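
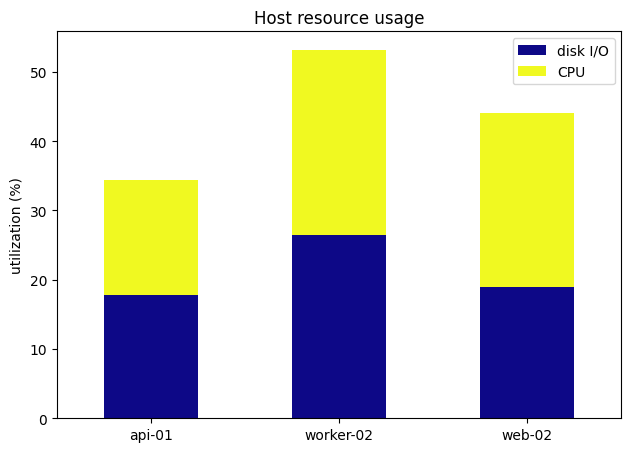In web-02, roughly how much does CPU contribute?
≈ 25

CPU top ≈ 45, bottom ≈ 20; segment ≈ 25.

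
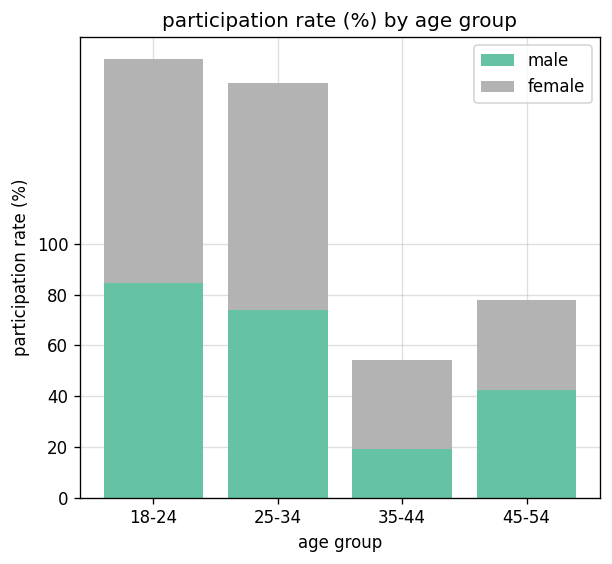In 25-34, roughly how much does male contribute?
male top ≈ 80, bottom ≈ 0; segment ≈ 80.

≈ 80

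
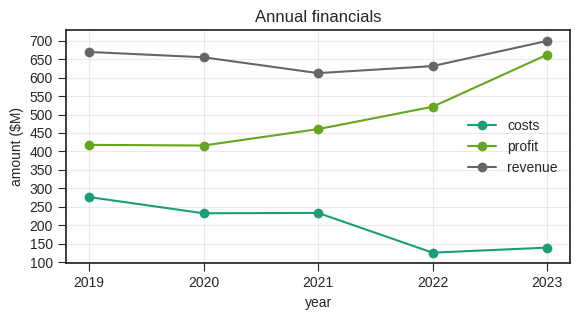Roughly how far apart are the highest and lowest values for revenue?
≈ 100

Max 2023 ≈ 700, min 2021 ≈ 600; range ≈ 100.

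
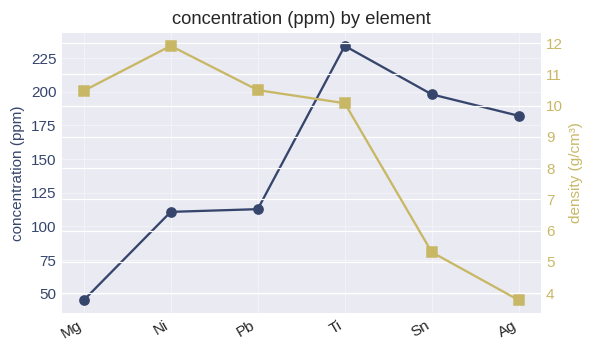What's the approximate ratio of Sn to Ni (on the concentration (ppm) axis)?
≈ 1.67×

Sn ≈ 200, Ni ≈ 120; 200/120 ≈ 1.67.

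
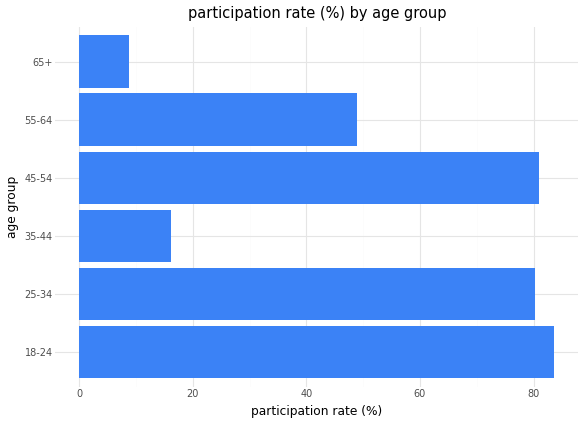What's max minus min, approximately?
≈ 70

Max 18-24 ≈ 80, min 65+ ≈ 10; range ≈ 70.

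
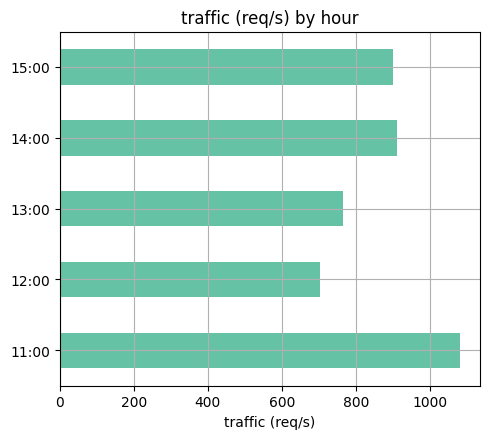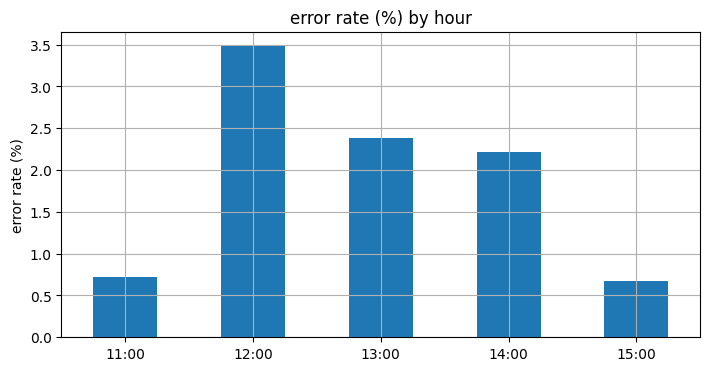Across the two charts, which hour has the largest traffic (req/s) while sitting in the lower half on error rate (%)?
Chart 2 median error rate (%) ≈ 2; below-median hours: 11:00, 15:00. Among those, 11:00 has the highest traffic (req/s) (≈ 1100).

11:00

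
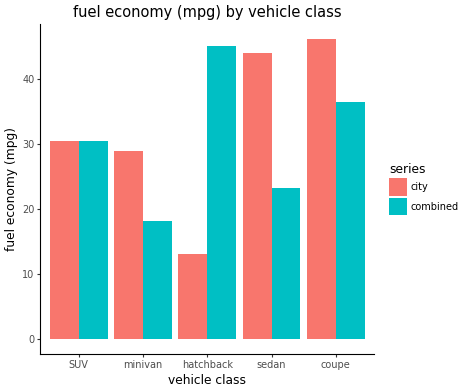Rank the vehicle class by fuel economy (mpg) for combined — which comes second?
coupe

Top 3 for combined: hatchback ≈ 45, coupe ≈ 35, SUV ≈ 30.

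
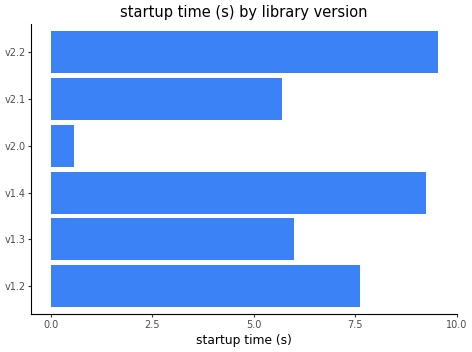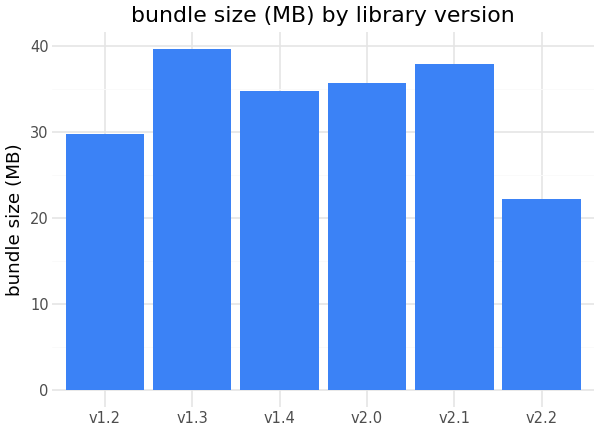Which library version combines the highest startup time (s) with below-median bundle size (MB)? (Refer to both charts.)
v2.2

Chart 2 median bundle size (MB) ≈ 35; below-median library versions: v1.2, v1.4, v2.2. Among those, v2.2 has the highest startup time (s) (≈ 10).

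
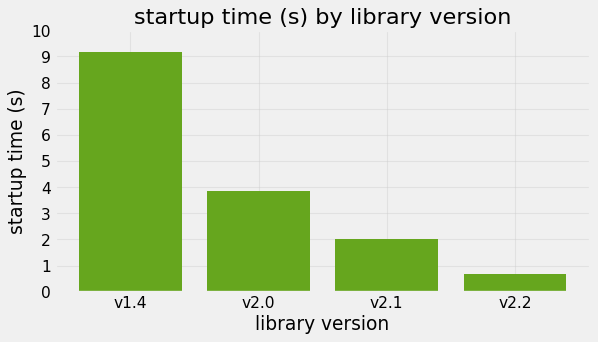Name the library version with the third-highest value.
Top 4: v1.4 ≈ 9, v2.0 ≈ 4, v2.1 ≈ 2, v2.2 ≈ 1.

v2.1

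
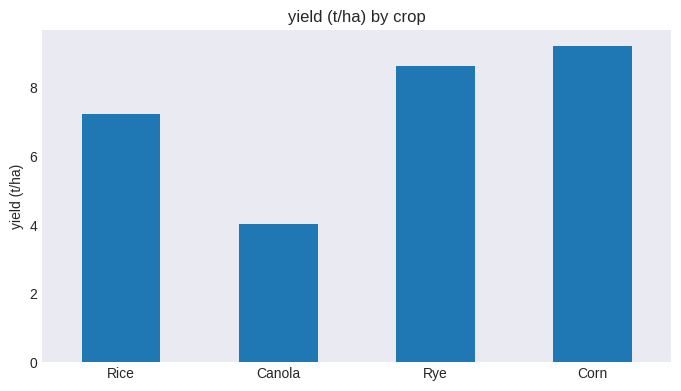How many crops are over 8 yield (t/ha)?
2

Above 8: Rye, Corn.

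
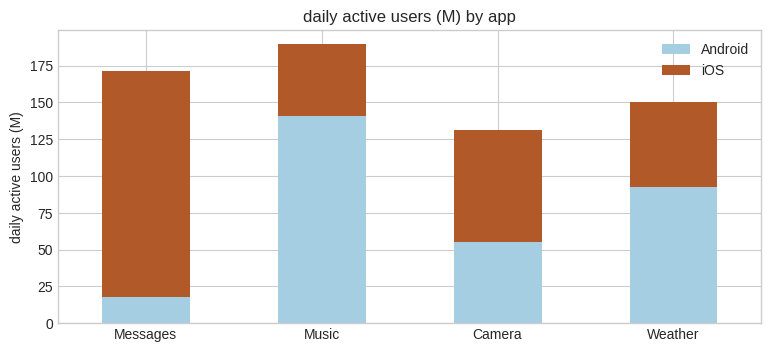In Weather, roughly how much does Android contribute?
Android top ≈ 100, bottom ≈ 0; segment ≈ 100.

≈ 100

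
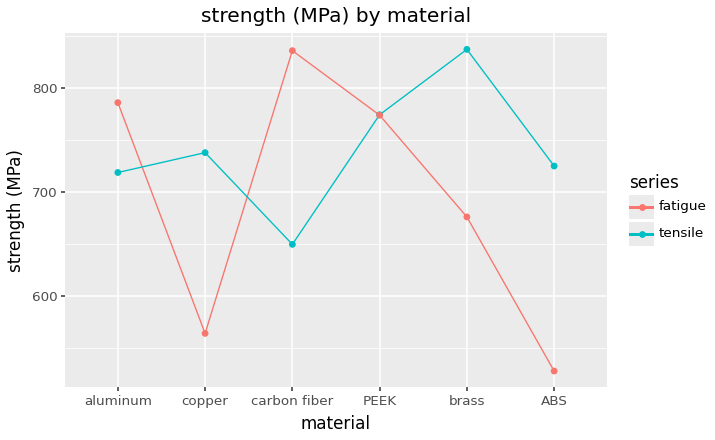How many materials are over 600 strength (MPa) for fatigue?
Above 600: aluminum, carbon fiber, PEEK, brass.

4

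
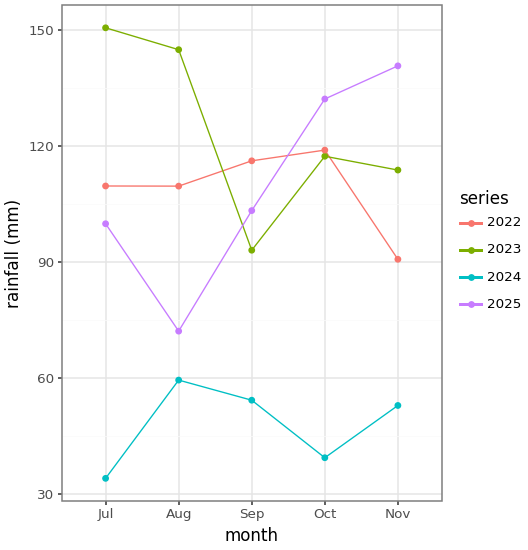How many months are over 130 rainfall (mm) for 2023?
2

Above 130: Jul, Aug.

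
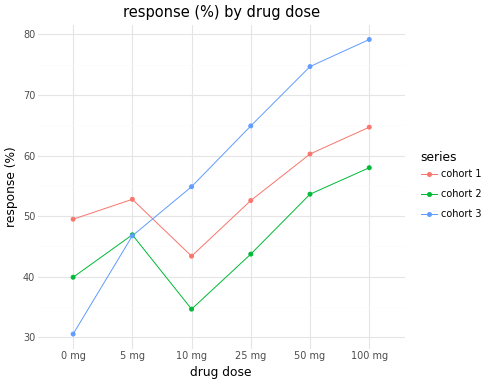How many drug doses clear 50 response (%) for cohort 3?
4

Above 50: 10 mg, 25 mg, 50 mg, 100 mg.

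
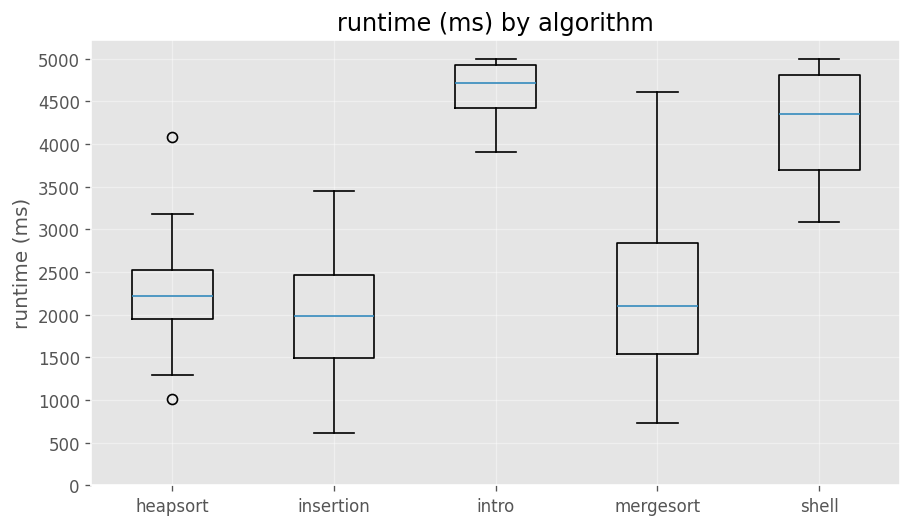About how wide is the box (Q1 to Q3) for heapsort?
≈ 500

Q3 ≈ 2500, Q1 ≈ 2000; IQR ≈ 500.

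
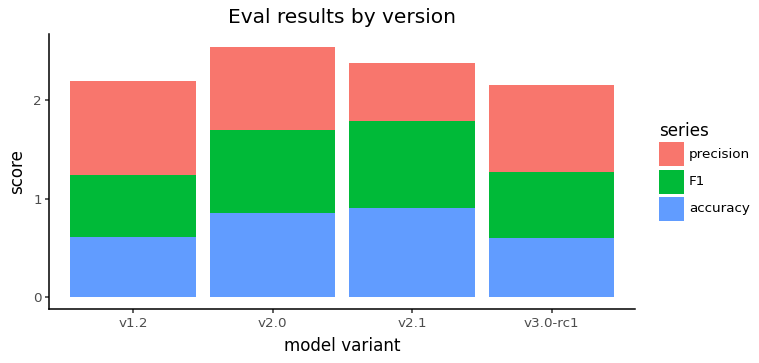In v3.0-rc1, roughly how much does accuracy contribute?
≈ 0.5

accuracy top ≈ 0.5, bottom ≈ 0.0; segment ≈ 0.5.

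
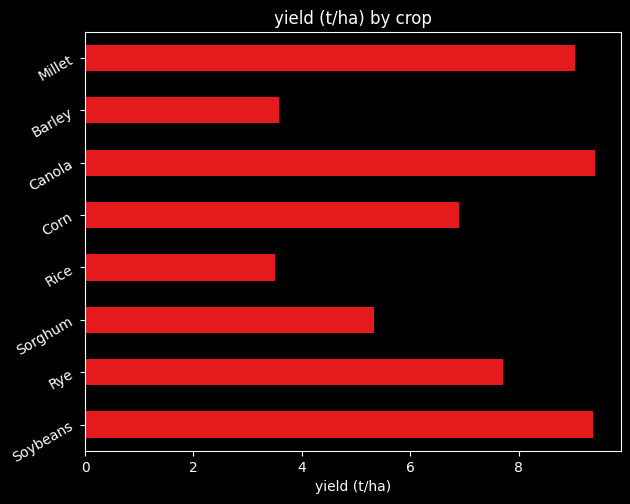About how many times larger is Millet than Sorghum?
Millet ≈ 9, Sorghum ≈ 5; 9/5 ≈ 1.8.

≈ 1.8×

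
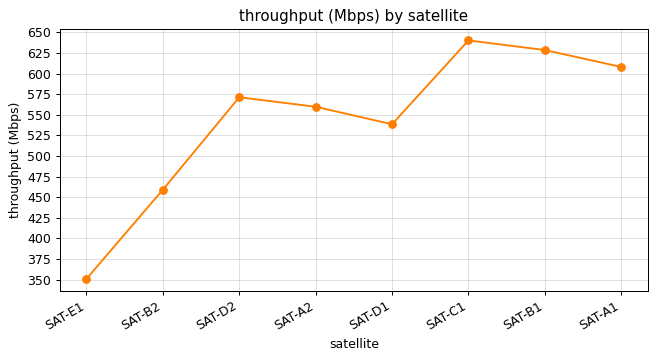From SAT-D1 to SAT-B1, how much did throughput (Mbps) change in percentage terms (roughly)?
SAT-D1 ≈ 550, SAT-B1 ≈ 625; (625 − 550) / 550 ≈ +13.6%.

≈ +13.6%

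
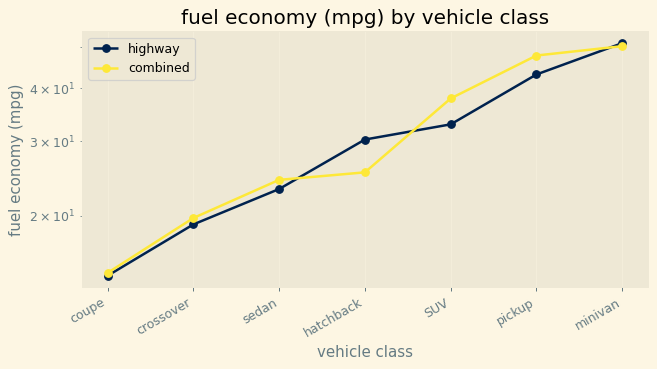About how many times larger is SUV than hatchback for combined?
SUV ≈ 40, hatchback ≈ 25; 40/25 ≈ 1.6.

≈ 1.6×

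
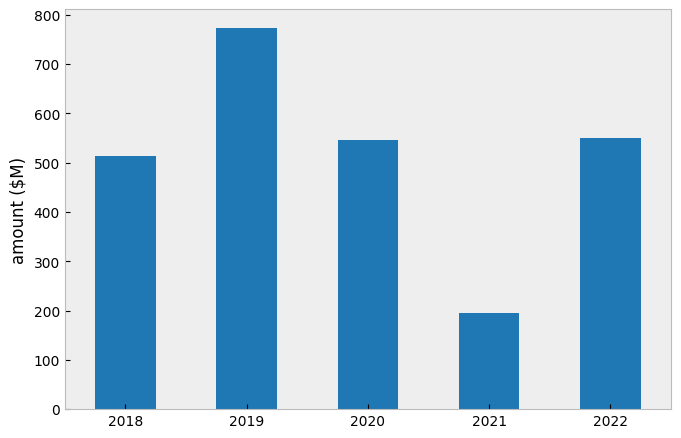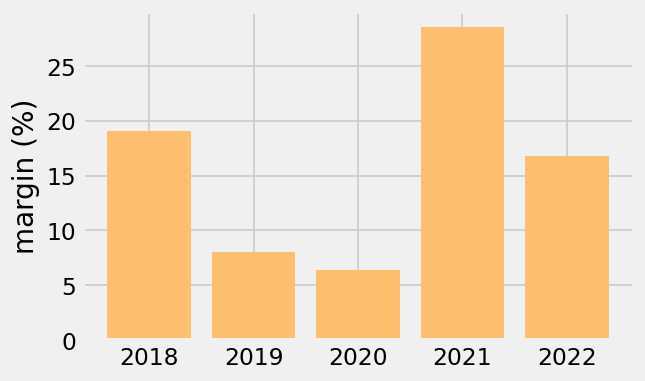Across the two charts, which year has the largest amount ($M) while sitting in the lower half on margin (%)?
2019

Chart 2 median margin (%) ≈ 15; below-median years: 2019, 2020. Among those, 2019 has the highest amount ($M) (≈ 800).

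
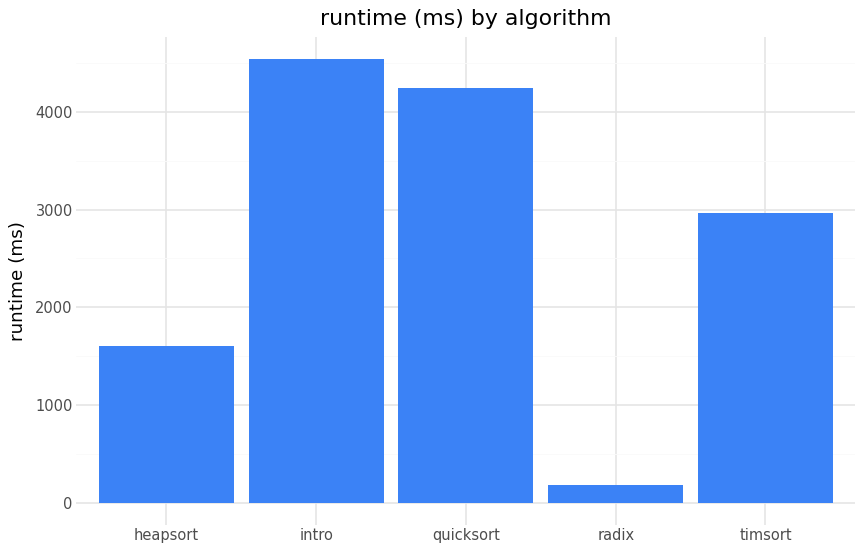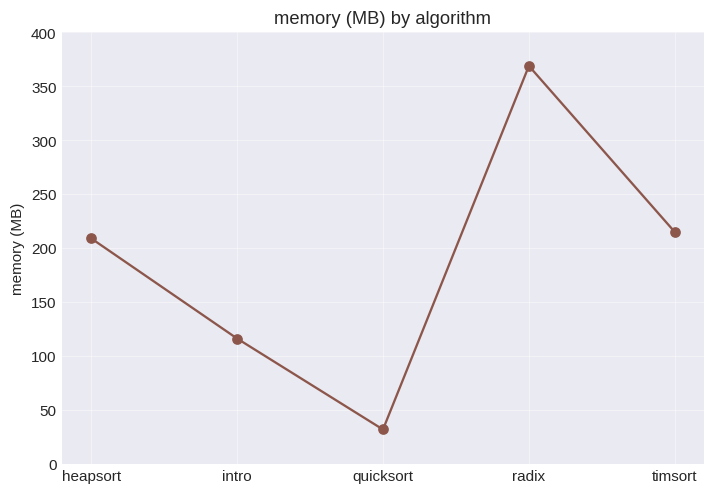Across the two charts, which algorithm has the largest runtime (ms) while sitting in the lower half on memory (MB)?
intro

Chart 2 median memory (MB) ≈ 200; below-median algorithms: intro, quicksort. Among those, intro has the highest runtime (ms) (≈ 4500).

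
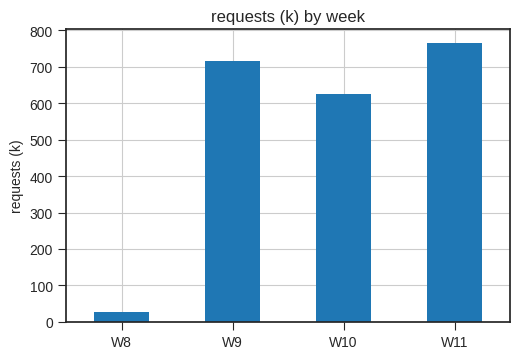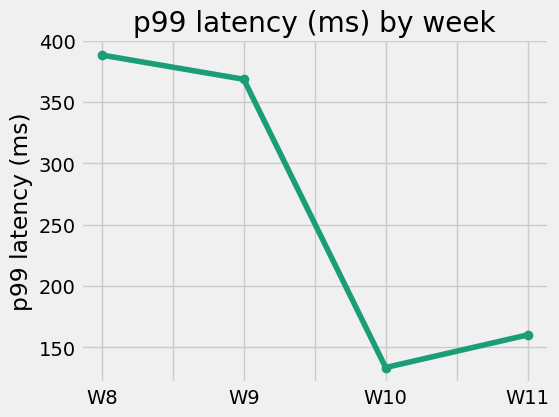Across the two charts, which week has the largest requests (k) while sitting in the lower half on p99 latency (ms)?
Chart 2 median p99 latency (ms) ≈ 250; below-median weeks: W10, W11. Among those, W11 has the highest requests (k) (≈ 800).

W11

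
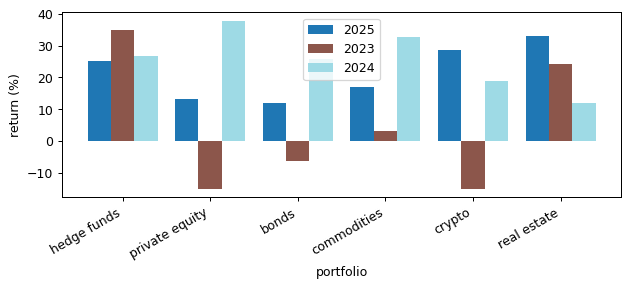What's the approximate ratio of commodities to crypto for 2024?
commodities ≈ 35, crypto ≈ 20; 35/20 ≈ 1.75.

≈ 1.75×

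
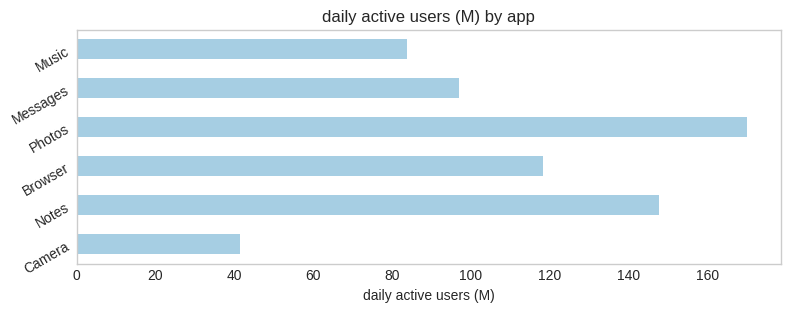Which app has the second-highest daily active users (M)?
Top 3: Photos ≈ 180, Notes ≈ 140, Browser ≈ 120.

Notes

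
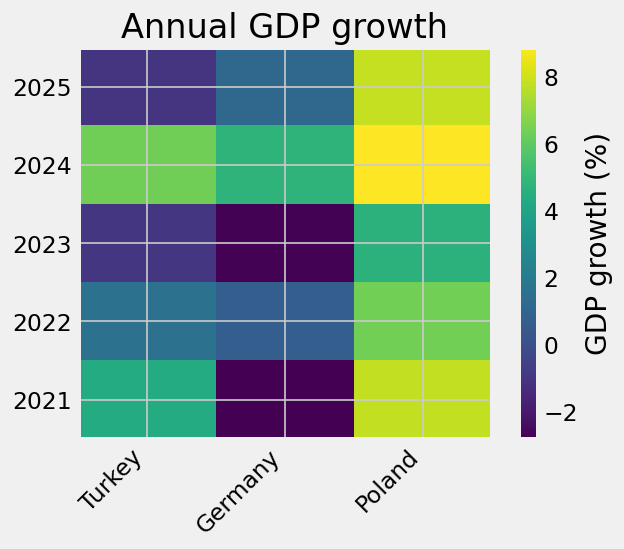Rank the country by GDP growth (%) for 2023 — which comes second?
Turkey

Top 3 for 2023: Poland ≈ 5, Turkey ≈ -1, Germany ≈ -3.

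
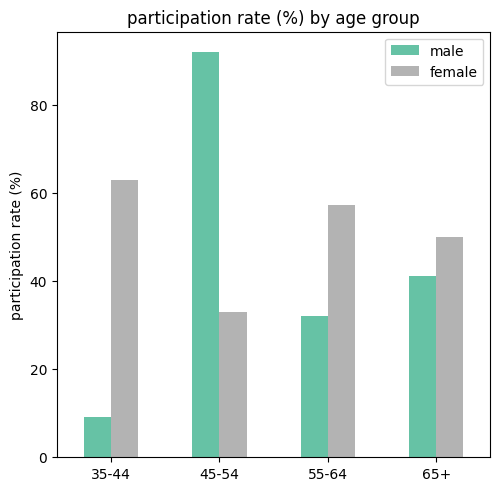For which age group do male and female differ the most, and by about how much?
45-54, ≈ 60 %

45-54: male ≈ 90, female ≈ 30 → gap ≈ 60. Next-largest (35-44) is only ≈ 50.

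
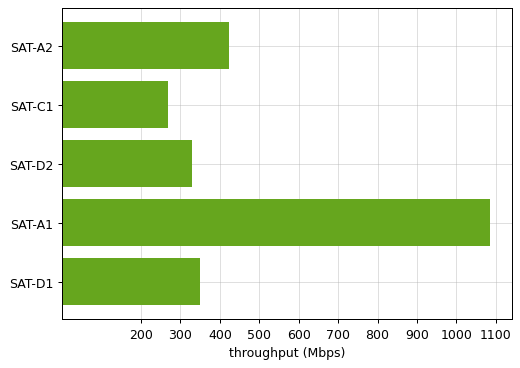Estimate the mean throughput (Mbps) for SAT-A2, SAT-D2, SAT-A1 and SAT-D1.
(400 + 300 + 1100 + 400) / 4 ≈ 550.

≈ 550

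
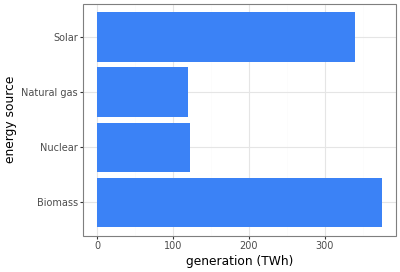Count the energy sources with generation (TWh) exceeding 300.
Above 300: Biomass, Solar.

2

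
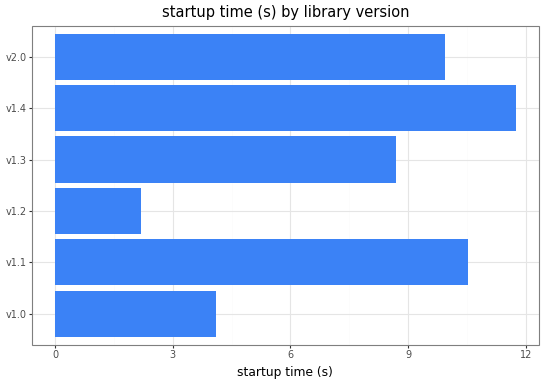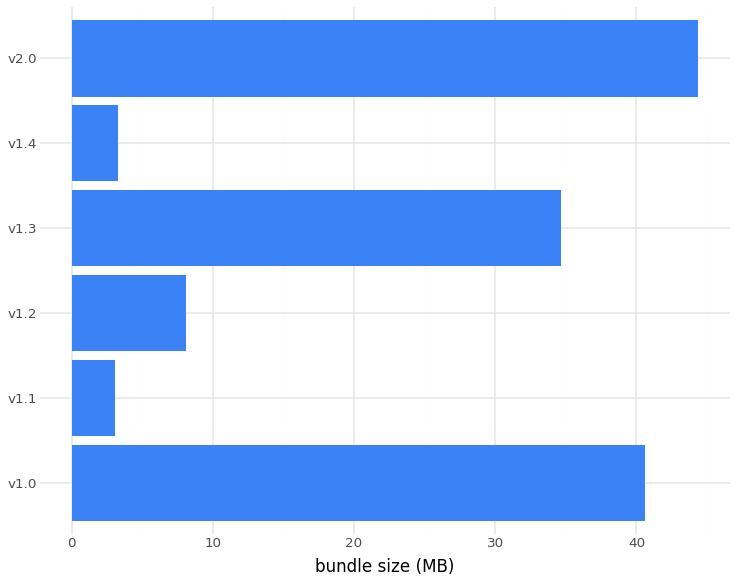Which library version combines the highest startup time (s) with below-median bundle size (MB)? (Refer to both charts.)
Chart 2 median bundle size (MB) ≈ 20; below-median library versions: v1.1, v1.2, v1.4. Among those, v1.4 has the highest startup time (s) (≈ 12).

v1.4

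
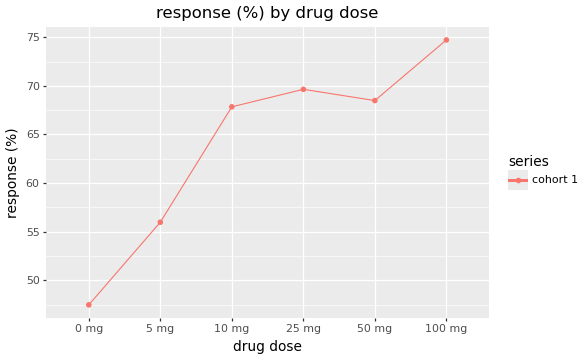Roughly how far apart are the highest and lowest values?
≈ 30

Max 100 mg ≈ 75, min 0 mg ≈ 45; range ≈ 30.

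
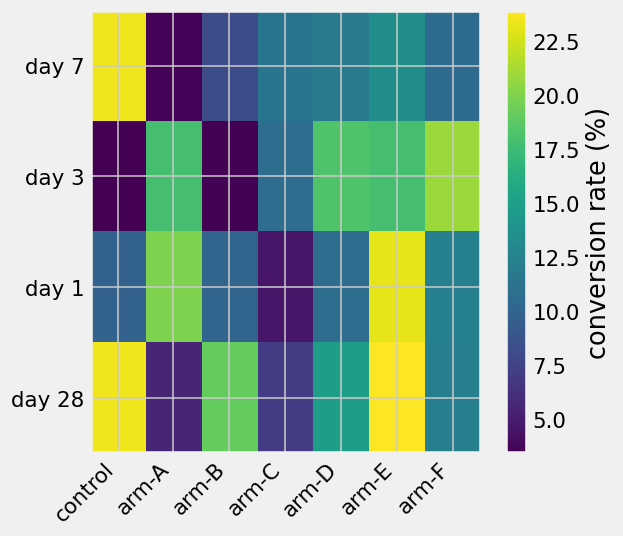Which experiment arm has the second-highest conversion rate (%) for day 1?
arm-A

Top 3 for day 1: arm-E ≈ 24, arm-A ≈ 20, arm-F ≈ 12.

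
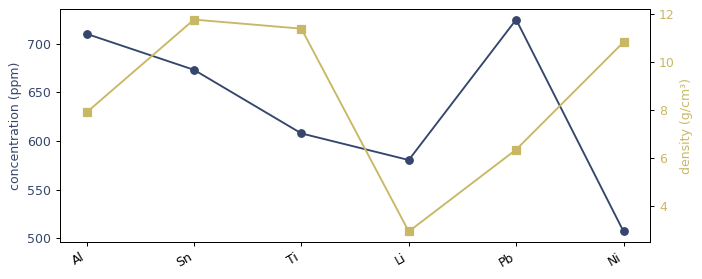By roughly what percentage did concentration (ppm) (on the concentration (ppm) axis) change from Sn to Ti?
Sn ≈ 680, Ti ≈ 600; (600 − 680) / 680 ≈ -11.8%.

≈ -11.8%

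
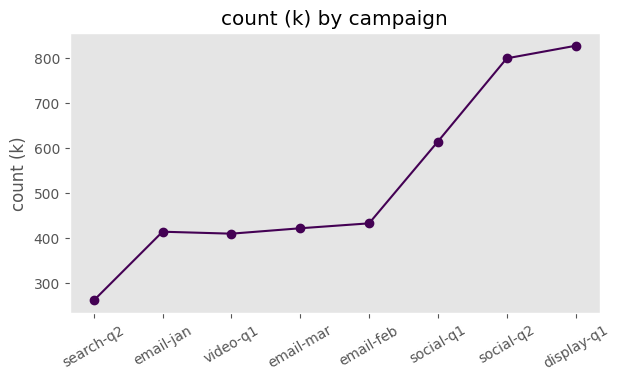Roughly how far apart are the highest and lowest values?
Max display-q1 ≈ 850, min search-q2 ≈ 250; range ≈ 600.

≈ 600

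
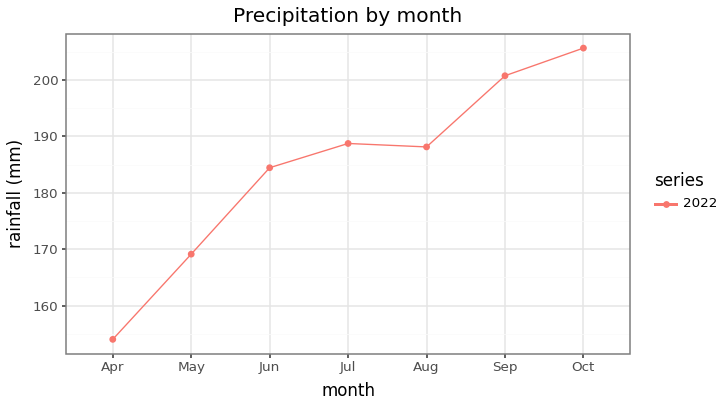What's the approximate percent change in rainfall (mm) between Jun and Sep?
Jun ≈ 185, Sep ≈ 200; (200 − 185) / 185 ≈ +8.1%.

≈ +8.1%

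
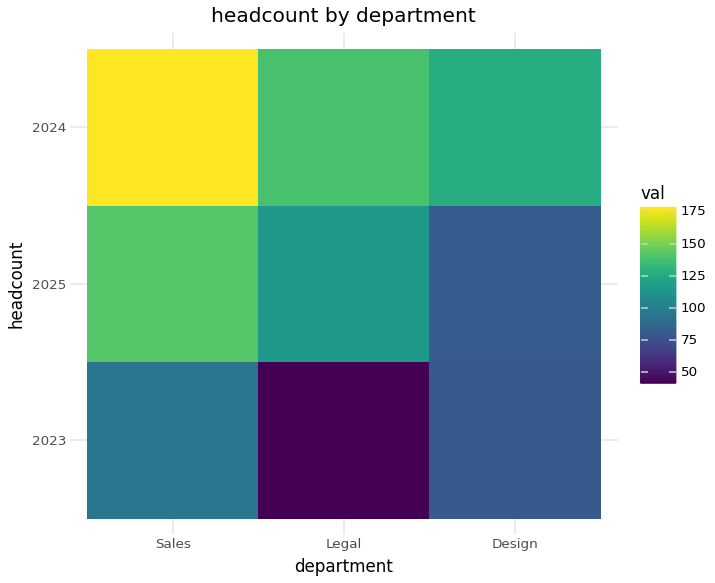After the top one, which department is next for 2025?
Top 3 for 2025: Sales ≈ 140, Legal ≈ 120, Design ≈ 80.

Legal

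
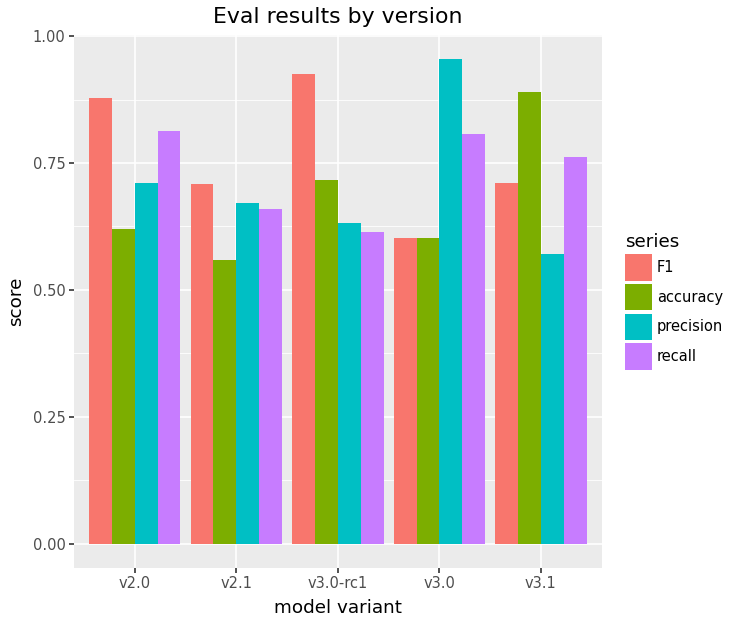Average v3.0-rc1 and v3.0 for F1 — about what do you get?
≈ 0.75

(0.9 + 0.6) / 2 ≈ 0.75.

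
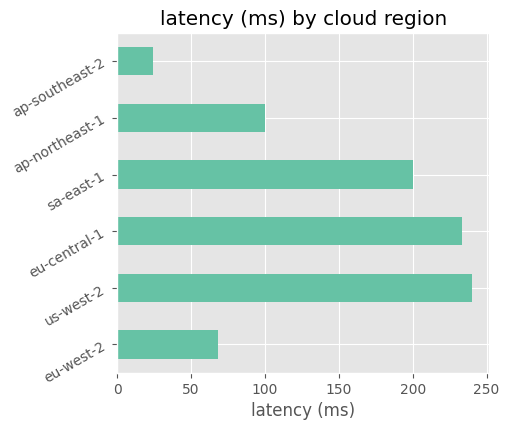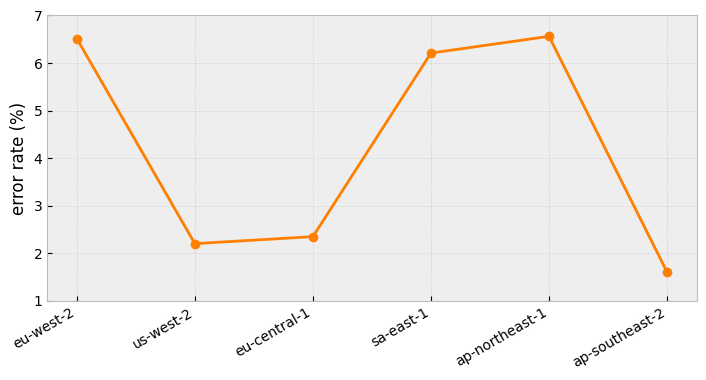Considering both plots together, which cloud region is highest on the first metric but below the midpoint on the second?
Chart 2 median error rate (%) ≈ 4; below-median cloud regions: us-west-2, eu-central-1, ap-southeast-2. Among those, us-west-2 has the highest latency (ms) (≈ 250).

us-west-2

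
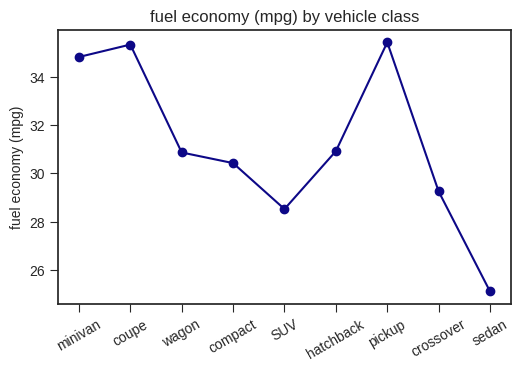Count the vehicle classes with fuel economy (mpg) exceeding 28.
Above 28: minivan, coupe, wagon, compact, SUV, hatchback, pickup, crossover.

8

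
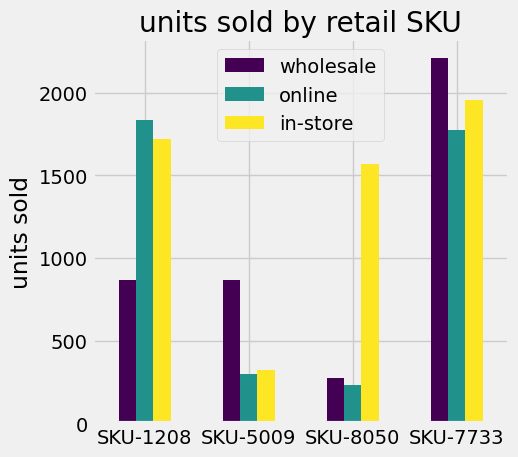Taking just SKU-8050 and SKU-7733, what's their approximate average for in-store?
(1600 + 2000) / 2 ≈ 1800.

≈ 1800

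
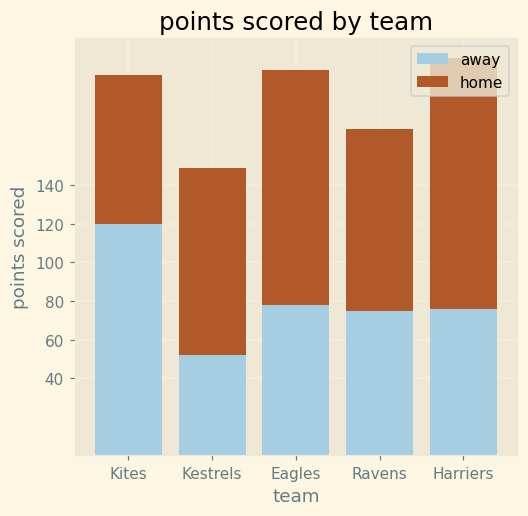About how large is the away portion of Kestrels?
≈ 60

away top ≈ 60, bottom ≈ 0; segment ≈ 60.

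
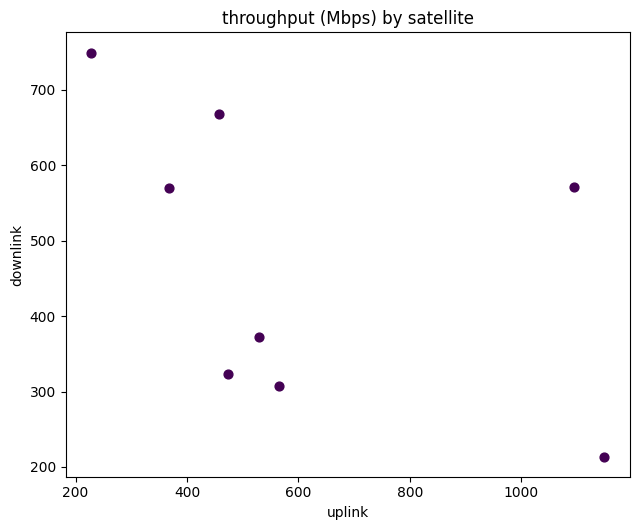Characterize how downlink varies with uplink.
negative, moderate

Points are negatively correlated; moderate (|r| ≈ 0.5).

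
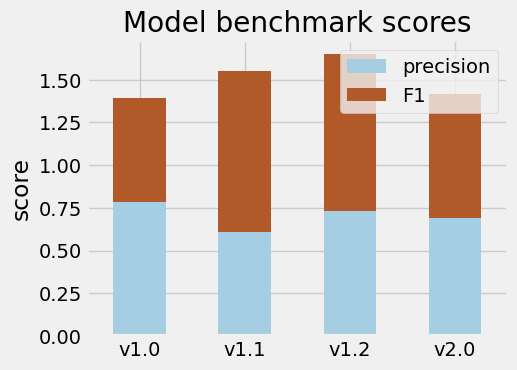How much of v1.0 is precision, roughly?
≈ 0.8

precision top ≈ 0.8, bottom ≈ 0.0; segment ≈ 0.8.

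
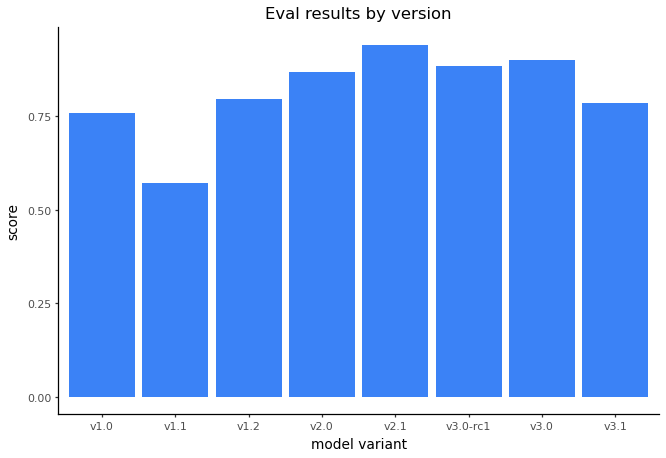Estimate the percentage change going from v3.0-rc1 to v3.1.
v3.0-rc1 ≈ 0.9, v3.1 ≈ 0.8; (0.8 − 0.9) / 0.9 ≈ -11.1%.

≈ -11.1%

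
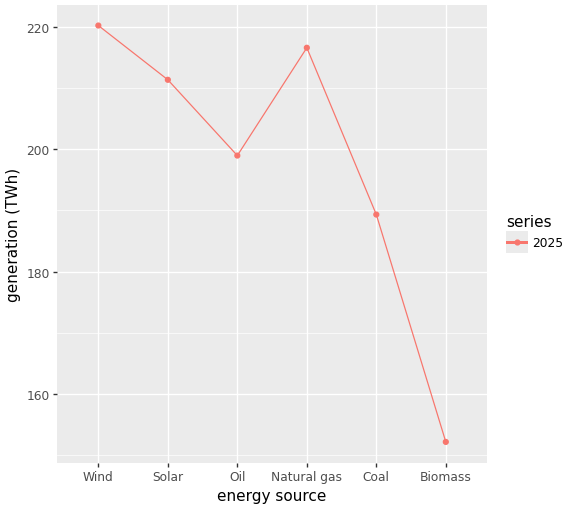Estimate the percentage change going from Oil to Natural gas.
≈ +10%

Oil ≈ 200, Natural gas ≈ 220; (220 − 200) / 200 ≈ +10%.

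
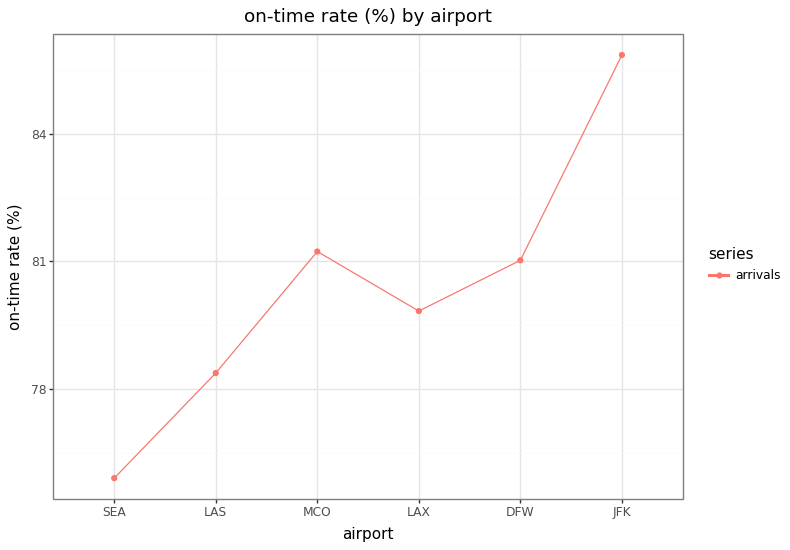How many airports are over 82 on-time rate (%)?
Above 82: JFK.

1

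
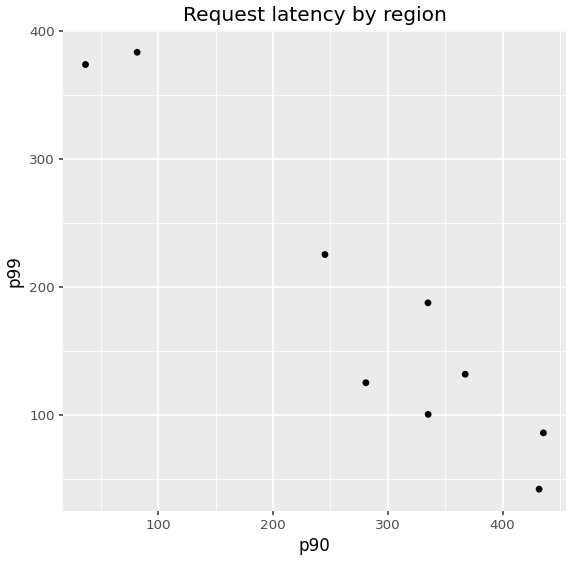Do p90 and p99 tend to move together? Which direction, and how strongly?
negative, strong

Points are negatively correlated; strong (|r| ≈ 1.0).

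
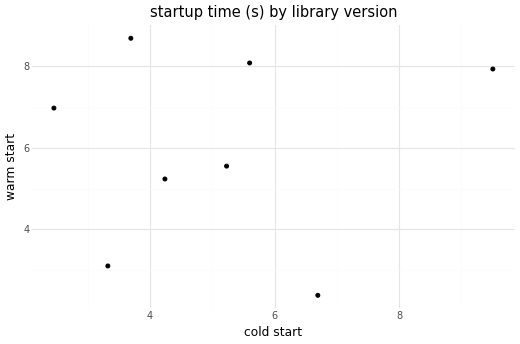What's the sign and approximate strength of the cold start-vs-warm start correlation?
no clear correlation

Points are roughly uncorrelated; weak (|r| ≈ 0.1).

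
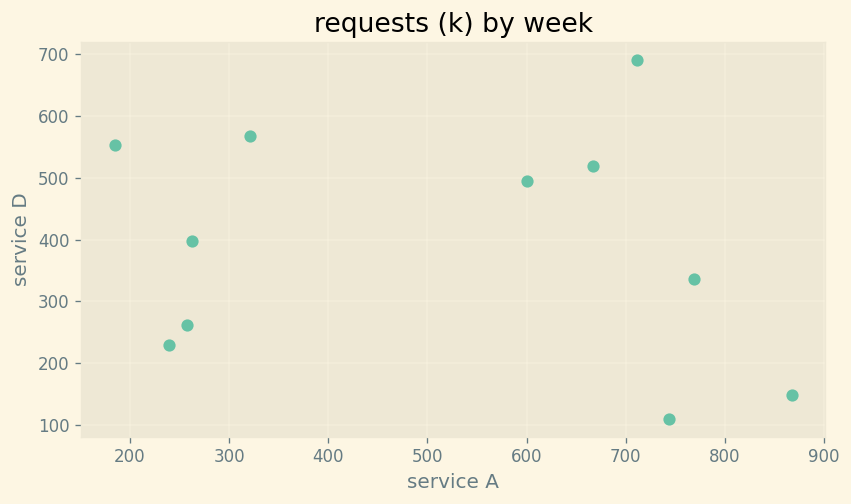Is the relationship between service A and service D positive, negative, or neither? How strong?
no clear correlation

Points are roughly uncorrelated; weak (|r| ≈ 0.2).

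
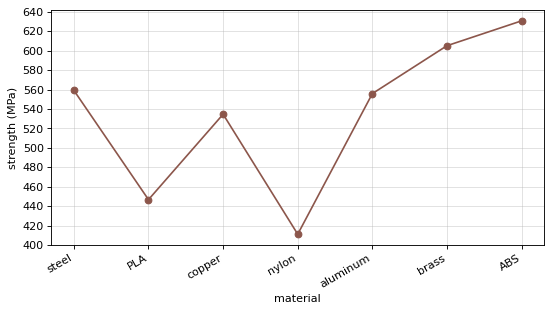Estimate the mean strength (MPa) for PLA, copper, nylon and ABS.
(440 + 540 + 420 + 640) / 4 ≈ 510.

≈ 510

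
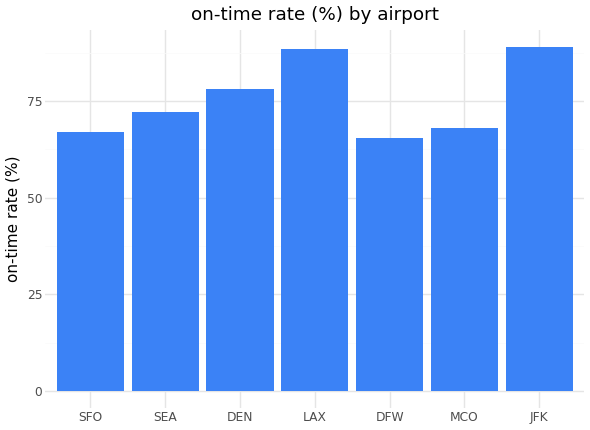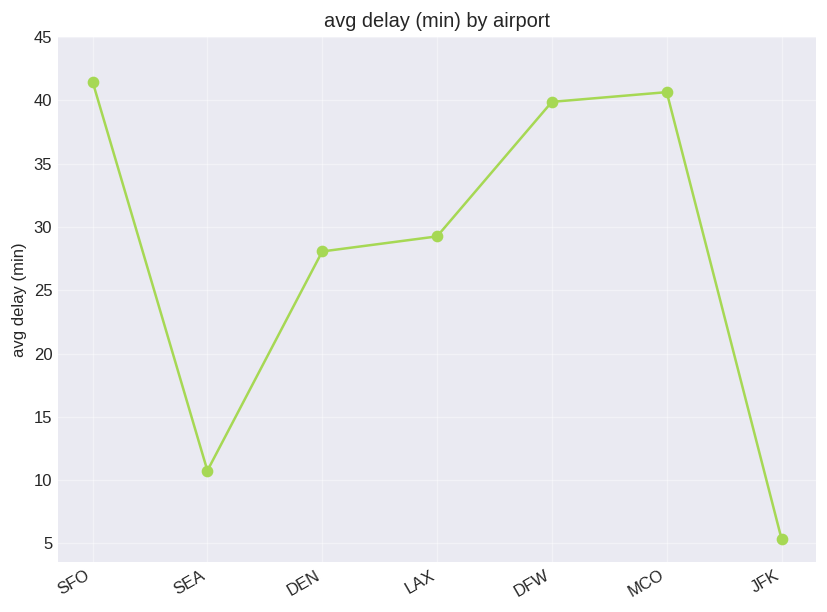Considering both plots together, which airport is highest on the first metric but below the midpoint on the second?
JFK

Chart 2 median avg delay (min) ≈ 30; below-median airports: SEA, DEN, JFK. Among those, JFK has the highest on-time rate (%) (≈ 90).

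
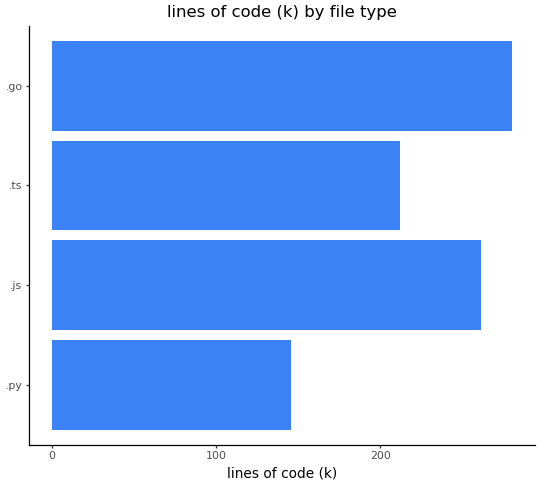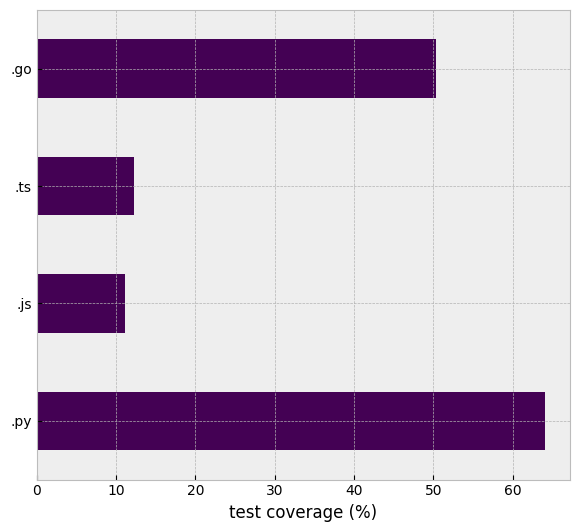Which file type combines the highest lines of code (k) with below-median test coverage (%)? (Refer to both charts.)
.js

Chart 2 median test coverage (%) ≈ 30; below-median file types: .js, .ts. Among those, .js has the highest lines of code (k) (≈ 250).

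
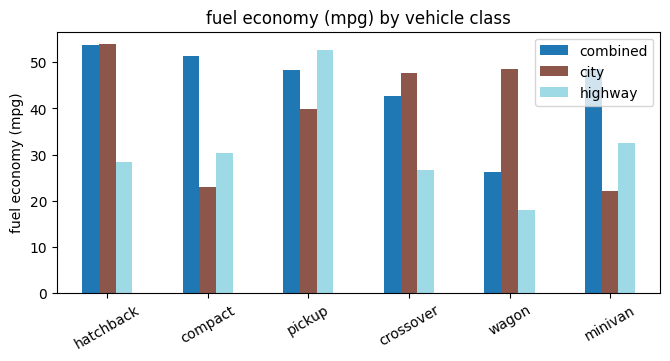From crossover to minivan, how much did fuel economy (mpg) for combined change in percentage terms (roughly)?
≈ +11.1%

crossover ≈ 45, minivan ≈ 50; (50 − 45) / 45 ≈ +11.1%.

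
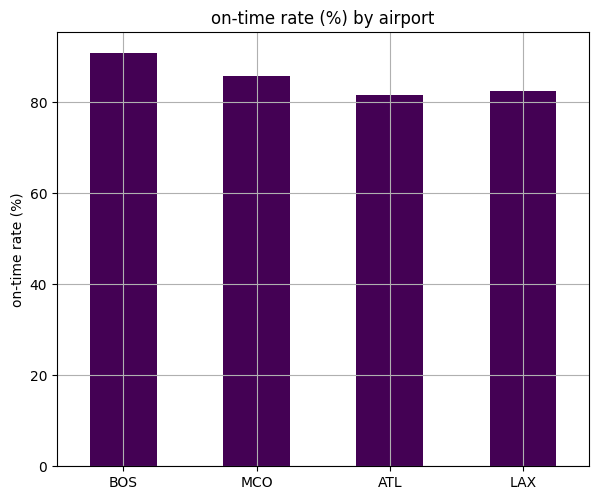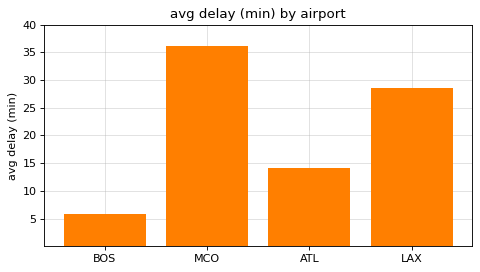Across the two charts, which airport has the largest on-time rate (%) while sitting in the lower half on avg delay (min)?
Chart 2 median avg delay (min) ≈ 20; below-median airports: BOS, ATL. Among those, BOS has the highest on-time rate (%) (≈ 90).

BOS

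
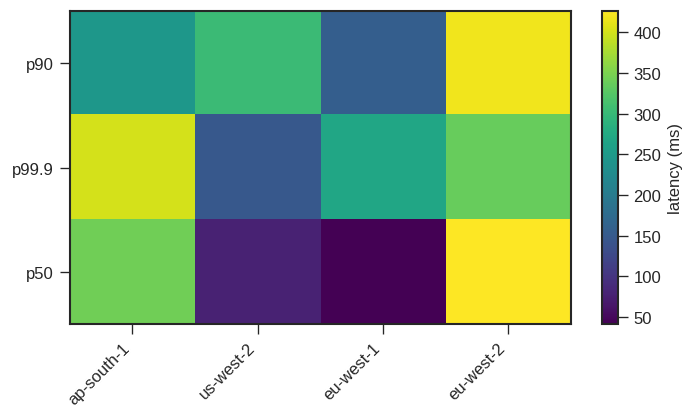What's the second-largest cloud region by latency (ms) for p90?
Top 3 for p90: eu-west-2 ≈ 400, us-west-2 ≈ 300, ap-south-1 ≈ 250.

us-west-2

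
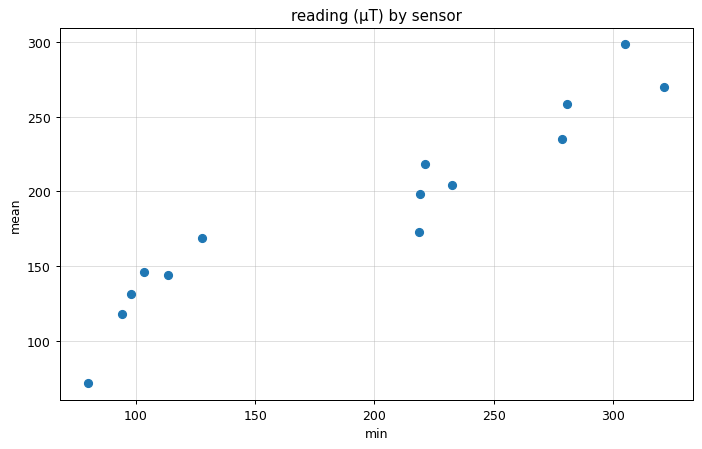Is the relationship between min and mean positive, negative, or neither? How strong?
Points are positively correlated; strong (|r| ≈ 0.9).

positive, strong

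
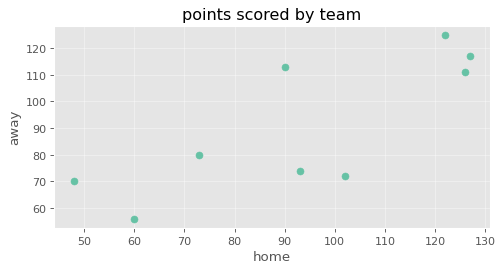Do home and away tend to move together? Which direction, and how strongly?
Points are positively correlated; strong (|r| ≈ 0.8).

positive, strong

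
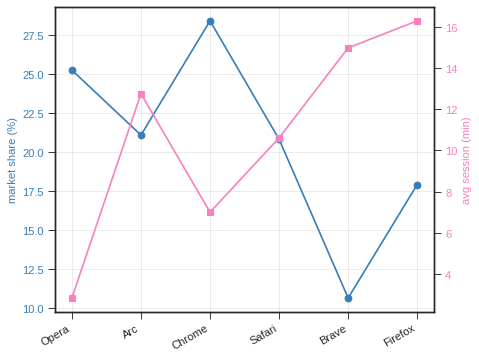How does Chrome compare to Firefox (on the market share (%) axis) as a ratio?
≈ 1.56×

Chrome ≈ 28, Firefox ≈ 18; 28/18 ≈ 1.56.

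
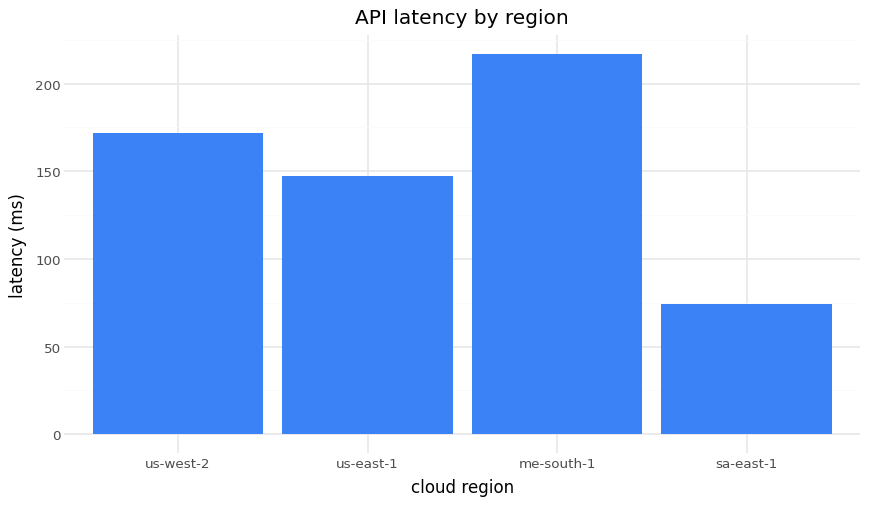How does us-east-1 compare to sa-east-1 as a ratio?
≈ 1.75×

us-east-1 ≈ 140, sa-east-1 ≈ 80; 140/80 ≈ 1.75.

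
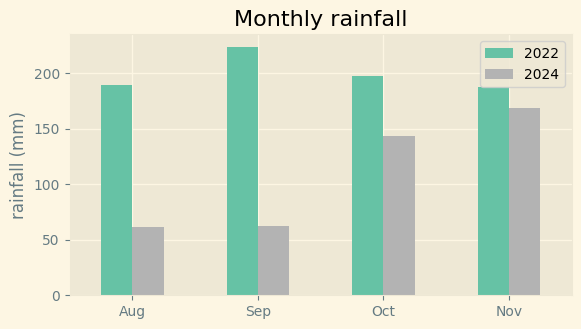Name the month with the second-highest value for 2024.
Top 3 for 2024: Nov ≈ 160, Oct ≈ 140, Sep ≈ 60.

Oct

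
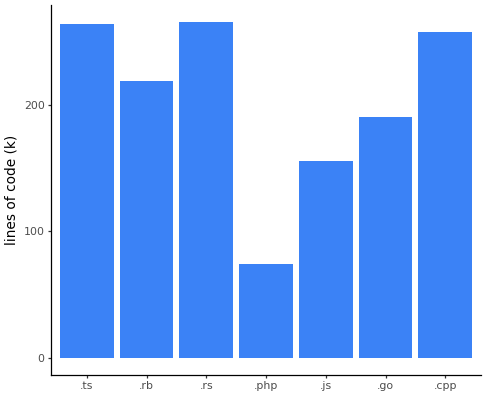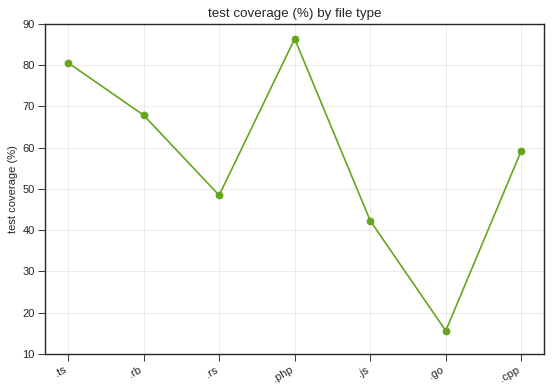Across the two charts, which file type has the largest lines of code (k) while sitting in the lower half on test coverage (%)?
.rs

Chart 2 median test coverage (%) ≈ 60; below-median file types: .rs, .js, .go. Among those, .rs has the highest lines of code (k) (≈ 275).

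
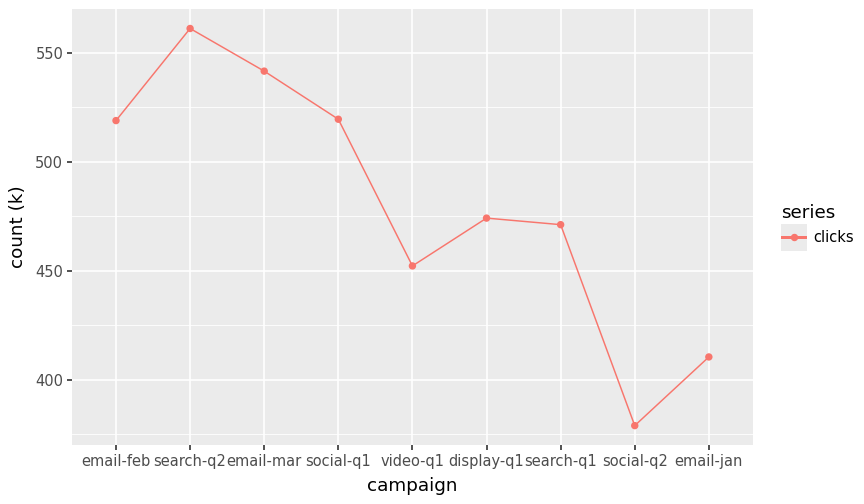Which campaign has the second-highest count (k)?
Top 3: search-q2 ≈ 560, email-mar ≈ 540, social-q1 ≈ 520.

email-mar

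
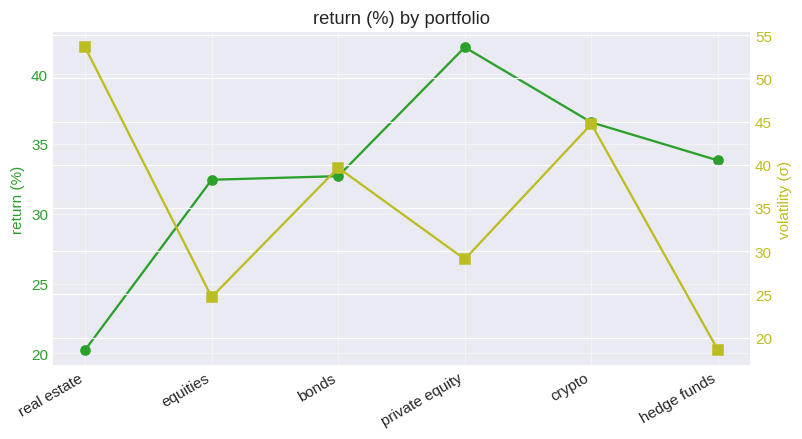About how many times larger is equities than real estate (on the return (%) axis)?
equities ≈ 32, real estate ≈ 20; 32/20 ≈ 1.6.

≈ 1.6×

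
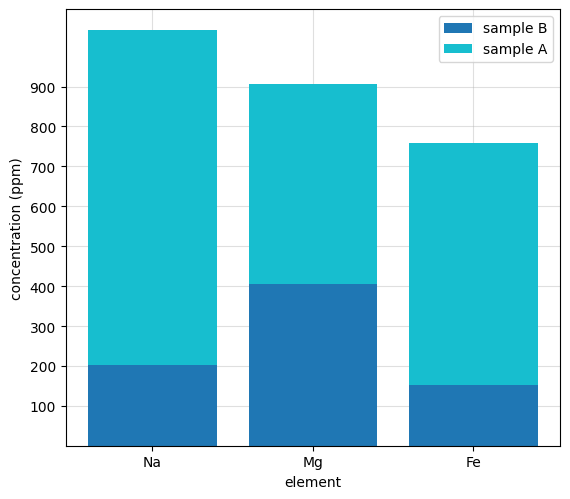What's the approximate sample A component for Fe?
≈ 600

sample A top ≈ 800, bottom ≈ 200; segment ≈ 600.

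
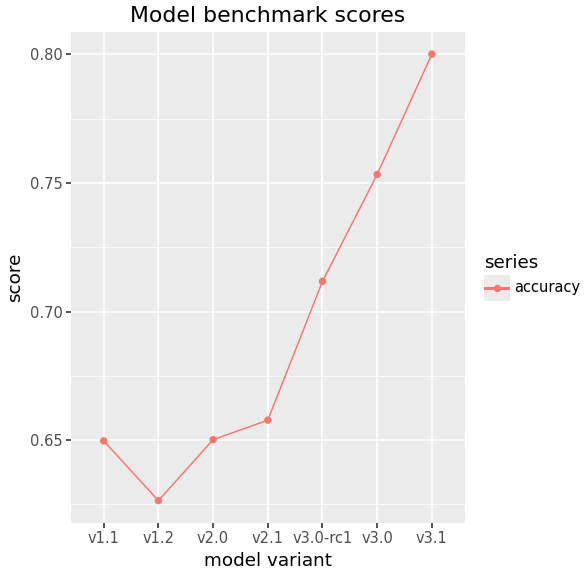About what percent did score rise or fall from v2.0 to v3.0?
v2.0 ≈ 0.66, v3.0 ≈ 0.76; (0.76 − 0.66) / 0.66 ≈ +15.2%.

≈ +15.2%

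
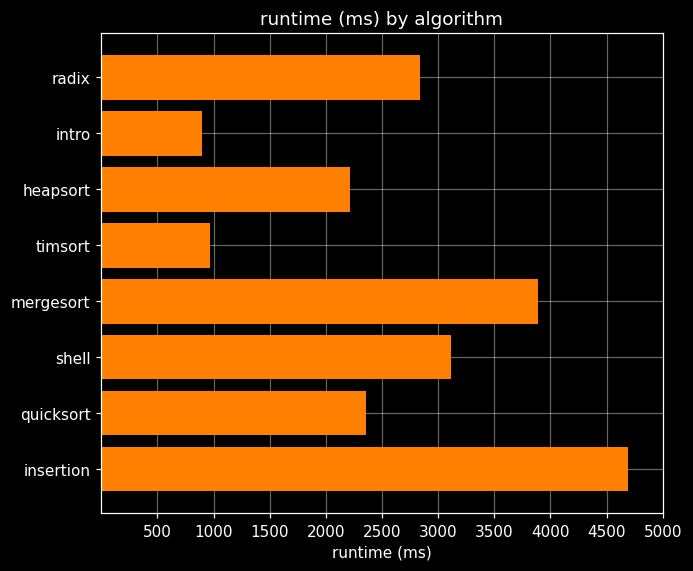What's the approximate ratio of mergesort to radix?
≈ 1.33×

mergesort ≈ 4000, radix ≈ 3000; 4000/3000 ≈ 1.33.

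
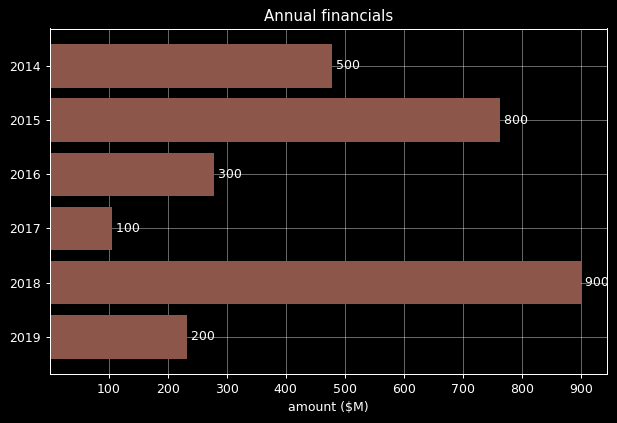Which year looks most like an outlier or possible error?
2018 ≈ 900; the rest sit between ≈ 100 and ≈ 800.

2018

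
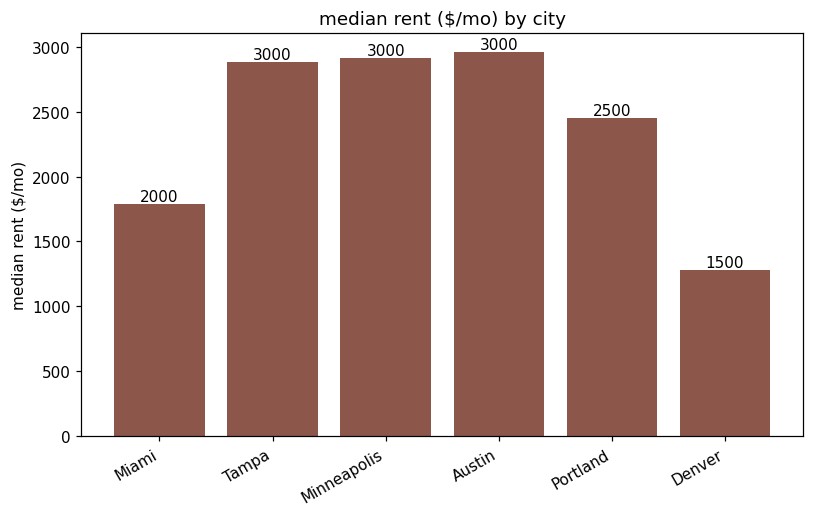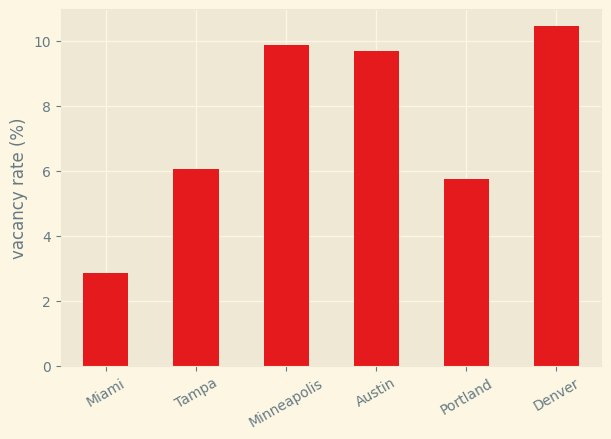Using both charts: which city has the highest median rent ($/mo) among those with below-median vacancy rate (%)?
Chart 2 median vacancy rate (%) ≈ 8; below-median cities: Miami, Tampa, Portland. Among those, Tampa has the highest median rent ($/mo) (≈ 3000).

Tampa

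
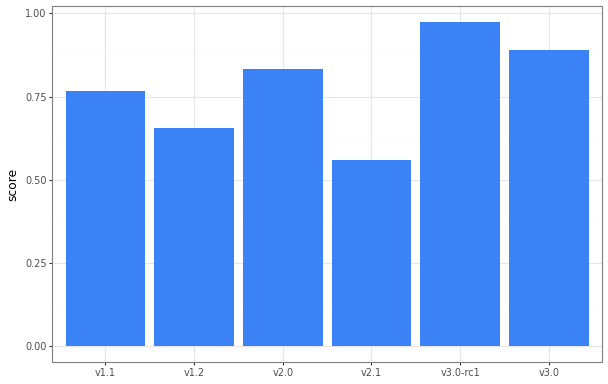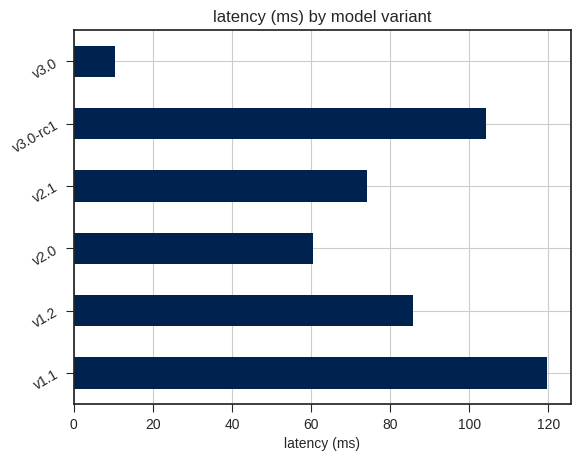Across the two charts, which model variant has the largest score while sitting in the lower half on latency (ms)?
Chart 2 median latency (ms) ≈ 80; below-median model variants: v2.0, v2.1, v3.0. Among those, v3.0 has the highest score (≈ 0.9).

v3.0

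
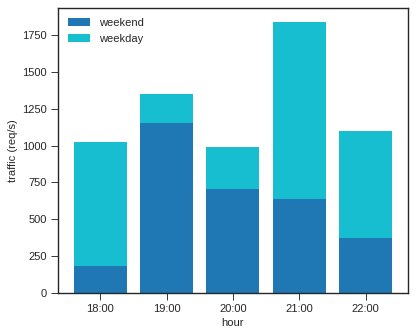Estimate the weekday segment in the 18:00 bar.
weekday top ≈ 1000, bottom ≈ 200; segment ≈ 800.

≈ 800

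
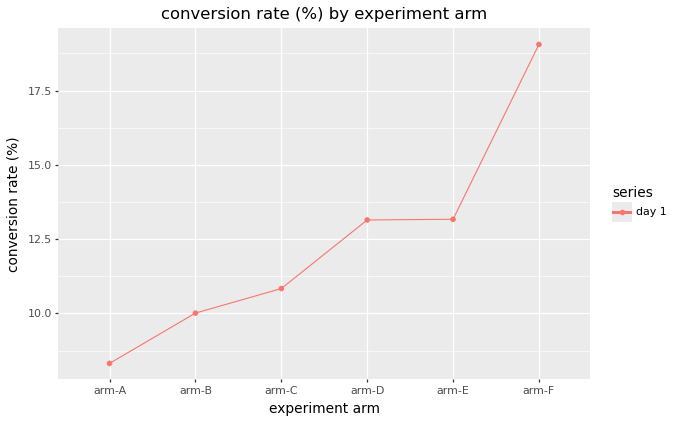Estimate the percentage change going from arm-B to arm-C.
≈ +10%

arm-B ≈ 10, arm-C ≈ 11; (11 − 10) / 10 ≈ +10%.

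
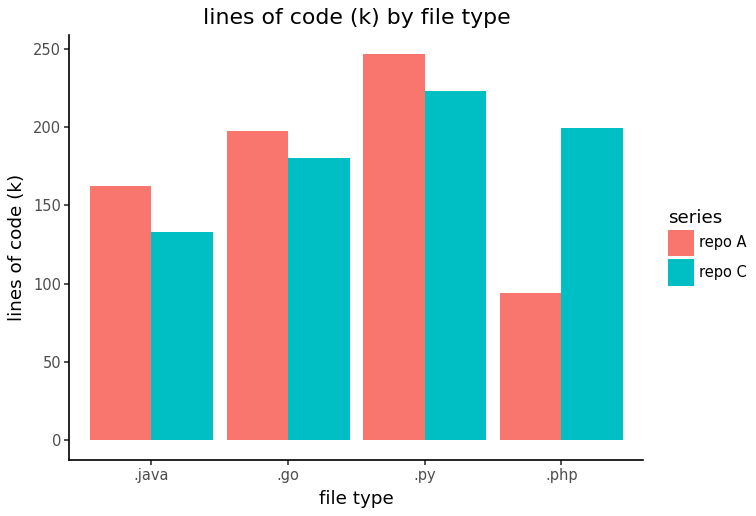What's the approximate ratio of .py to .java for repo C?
.py ≈ 225, .java ≈ 125; 225/125 ≈ 1.8.

≈ 1.8×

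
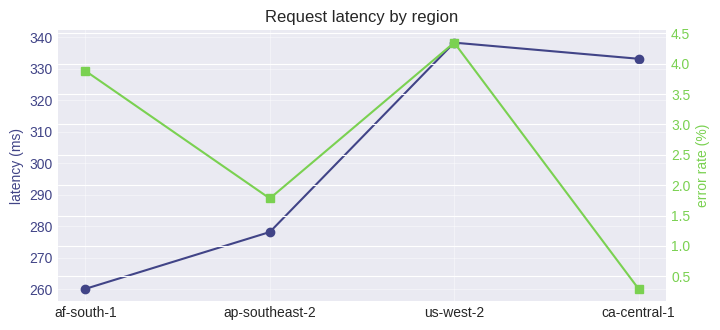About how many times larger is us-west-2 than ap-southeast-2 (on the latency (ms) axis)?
us-west-2 ≈ 340, ap-southeast-2 ≈ 280; 340/280 ≈ 1.21.

≈ 1.21×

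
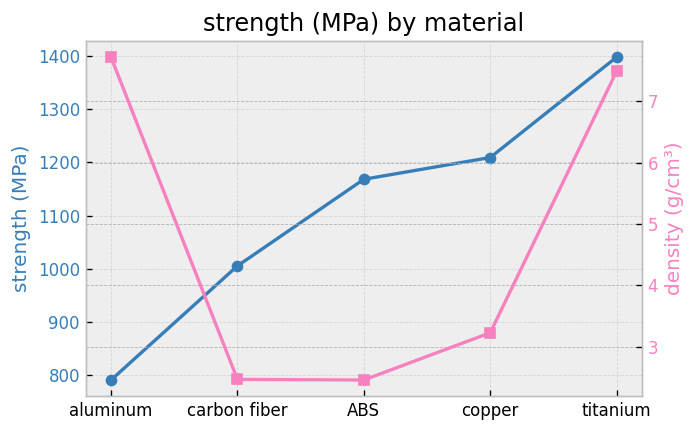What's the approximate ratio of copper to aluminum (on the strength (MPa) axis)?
copper ≈ 1200, aluminum ≈ 800; 1200/800 ≈ 1.5.

≈ 1.5×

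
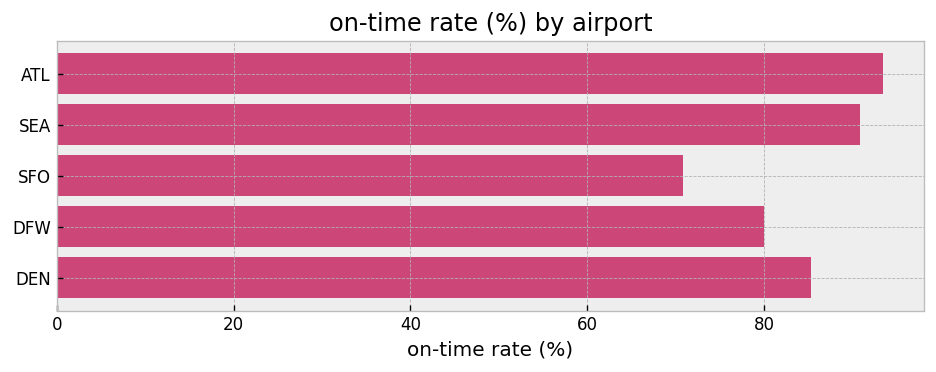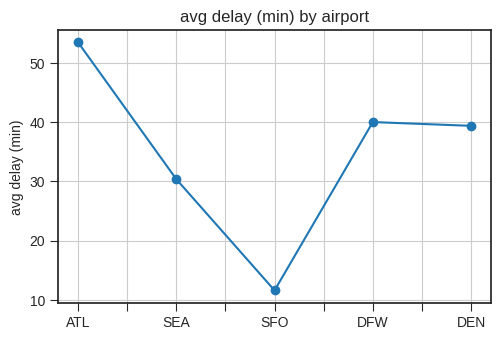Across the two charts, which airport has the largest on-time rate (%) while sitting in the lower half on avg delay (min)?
SEA

Chart 2 median avg delay (min) ≈ 40; below-median airports: SEA, SFO. Among those, SEA has the highest on-time rate (%) (≈ 90).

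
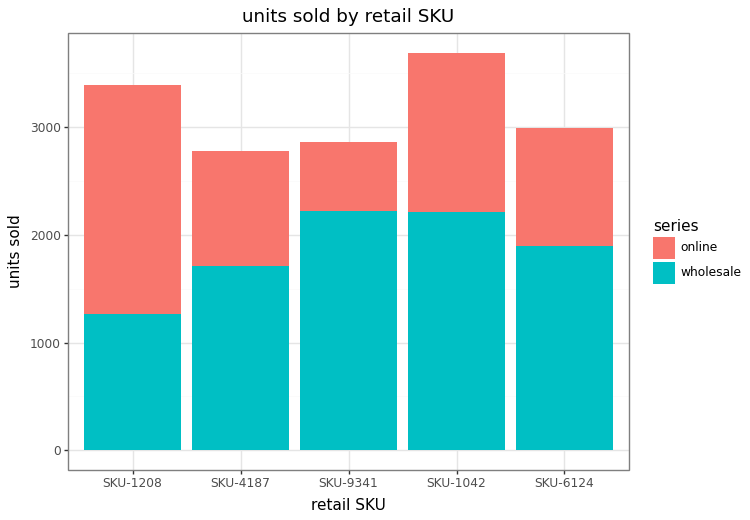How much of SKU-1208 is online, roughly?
online top ≈ 3500, bottom ≈ 1500; segment ≈ 2000.

≈ 2000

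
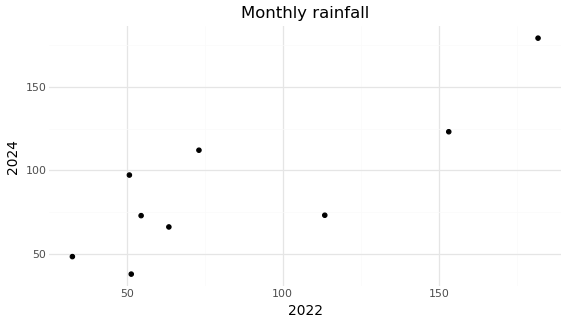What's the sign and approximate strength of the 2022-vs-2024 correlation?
positive, strong

Points are positively correlated; strong (|r| ≈ 0.8).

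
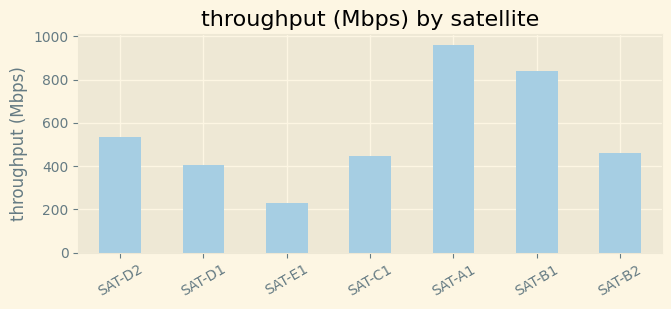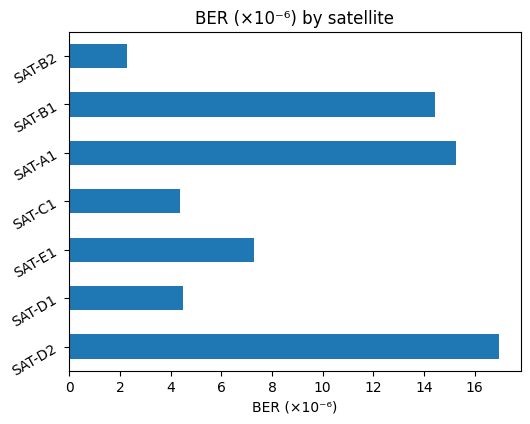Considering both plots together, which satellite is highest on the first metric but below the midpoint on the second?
Chart 2 median BER (×10⁻⁶) ≈ 8; below-median satellites: SAT-D1, SAT-C1, SAT-B2. Among those, SAT-B2 has the highest throughput (Mbps) (≈ 500).

SAT-B2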